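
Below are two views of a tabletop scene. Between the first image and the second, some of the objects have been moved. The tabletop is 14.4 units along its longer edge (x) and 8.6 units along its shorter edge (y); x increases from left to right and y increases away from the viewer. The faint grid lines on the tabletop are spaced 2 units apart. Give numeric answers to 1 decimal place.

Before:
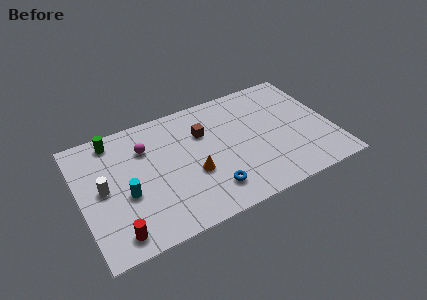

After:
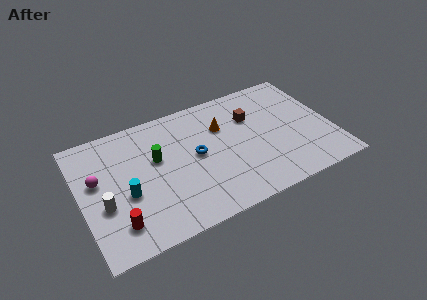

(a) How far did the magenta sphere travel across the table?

3.1

The magenta sphere was near (3.9, 6.2) before and (1.0, 5.1) after, so it travelled √(2.9² + 1.1²) ≈ 3.1 units.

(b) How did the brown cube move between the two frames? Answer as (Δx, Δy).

(2.8, 0.0)

From the two frames, the brown cube sits at roughly (7.2, 5.9) before and (10.0, 5.9) after.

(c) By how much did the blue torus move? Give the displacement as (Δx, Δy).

(-0.5, 2.7)

The blue torus was at about (7.1, 1.8) and moved to about (6.6, 4.5).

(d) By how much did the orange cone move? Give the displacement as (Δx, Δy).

(2.0, 2.6)

The orange cone started near (6.3, 3.3) and ended near (8.3, 5.9).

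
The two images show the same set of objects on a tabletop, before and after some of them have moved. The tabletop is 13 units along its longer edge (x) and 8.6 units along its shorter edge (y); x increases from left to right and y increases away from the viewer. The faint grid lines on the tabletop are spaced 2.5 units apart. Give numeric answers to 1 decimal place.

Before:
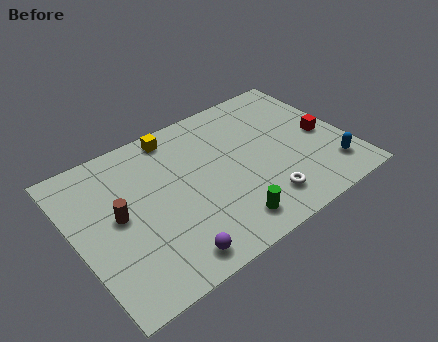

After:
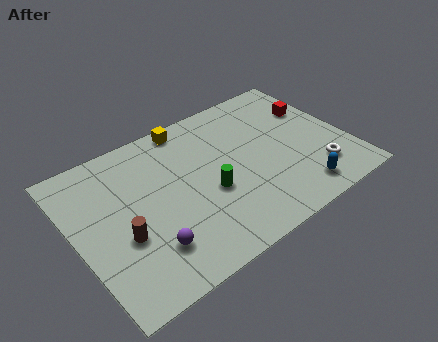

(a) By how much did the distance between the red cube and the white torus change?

-0.3

The distance was about 4.2 in the first image and 3.9 in the second, so they moved 0.3 units closer together.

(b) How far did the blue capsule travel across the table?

1.8

The blue capsule moved from about (11.8, 1.8) to (10.1, 1.3), a distance of √(1.7² + 0.5²) ≈ 1.8.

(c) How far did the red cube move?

1.8

From (11.9, 4.0) to (11.9, 5.8), the red cube covered √(0.0² + 1.8²) ≈ 1.8 units.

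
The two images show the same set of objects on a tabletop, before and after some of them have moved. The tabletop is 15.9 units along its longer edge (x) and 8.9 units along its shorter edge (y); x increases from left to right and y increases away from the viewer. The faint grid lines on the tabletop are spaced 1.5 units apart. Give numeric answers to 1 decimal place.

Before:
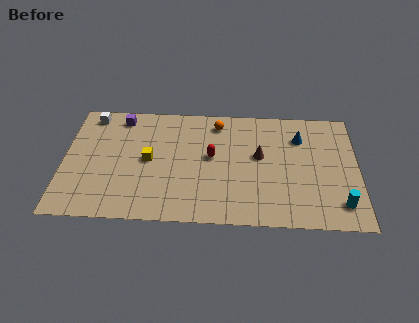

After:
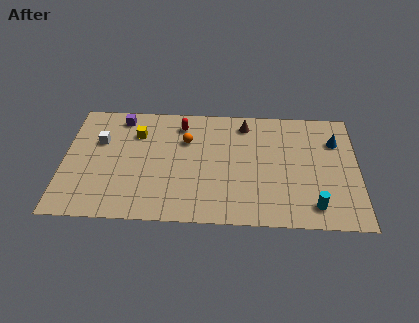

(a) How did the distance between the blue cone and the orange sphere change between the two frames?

+3.5

Before: roughly 4.6 units apart; after: 8.1. That's 3.5 units further apart.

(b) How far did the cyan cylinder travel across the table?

1.4

From (14.9, 1.7) to (13.5, 1.5), the cyan cylinder covered √(1.4² + 0.2²) ≈ 1.4 units.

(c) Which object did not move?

the purple cube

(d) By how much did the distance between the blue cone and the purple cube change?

+1.9

The distance was about 9.9 in the first image and 11.8 in the second, so they moved 1.9 units further apart.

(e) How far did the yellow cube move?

2.1

The yellow cube moved from about (4.6, 4.5) to (3.9, 6.5), a distance of √(0.7² + 2.0²) ≈ 2.1.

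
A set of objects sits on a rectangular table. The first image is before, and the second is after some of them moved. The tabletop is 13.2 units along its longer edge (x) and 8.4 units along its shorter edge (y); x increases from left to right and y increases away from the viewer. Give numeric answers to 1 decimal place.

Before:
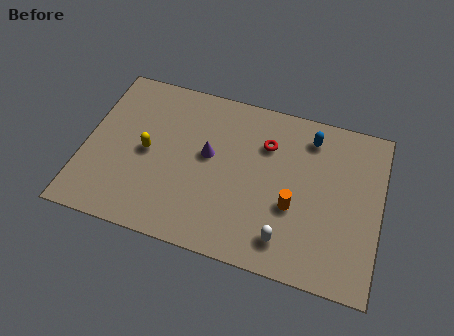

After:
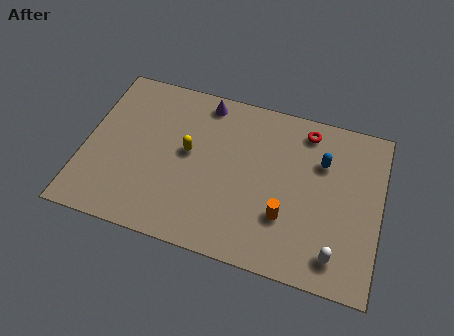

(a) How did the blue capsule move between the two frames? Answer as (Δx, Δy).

(0.6, -1.1)

The blue capsule was at about (9.9, 6.9) and moved to about (10.5, 5.8).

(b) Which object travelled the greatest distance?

the purple cone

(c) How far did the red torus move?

2.1

The red torus moved from about (8.0, 6.0) to (9.7, 7.2), a distance of √(1.7² + 1.2²) ≈ 2.1.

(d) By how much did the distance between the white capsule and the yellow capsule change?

+0.6

Before: roughly 6.9 units apart; after: 7.5. That's 0.6 units further apart.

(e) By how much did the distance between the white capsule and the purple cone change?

+3.8

They were about 4.9 units apart before and 8.7 after — 3.8 units further apart.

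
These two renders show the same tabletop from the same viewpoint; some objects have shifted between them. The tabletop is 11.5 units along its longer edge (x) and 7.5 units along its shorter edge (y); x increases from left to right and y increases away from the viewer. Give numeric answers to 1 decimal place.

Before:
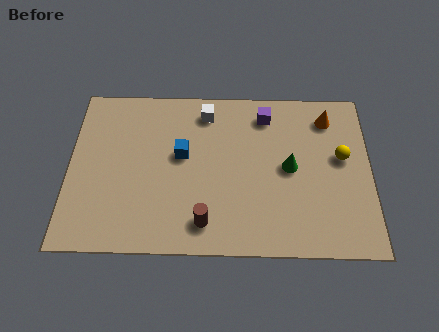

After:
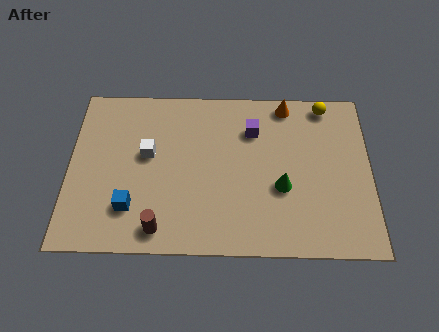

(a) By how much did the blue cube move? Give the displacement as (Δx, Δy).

(-1.9, -2.4)

From the two frames, the blue cube sits at roughly (4.3, 4.3) before and (2.4, 1.9) after.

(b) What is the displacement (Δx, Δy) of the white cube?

(-2.2, -2.0)

The white cube started near (5.2, 6.3) and ended near (3.0, 4.3).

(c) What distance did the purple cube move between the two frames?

0.9

From (7.5, 6.2) to (7.0, 5.5), the purple cube covered √(0.5² + 0.7²) ≈ 0.9 units.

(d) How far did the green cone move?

0.9

The green cone moved from about (8.4, 3.8) to (8.1, 2.9), a distance of √(0.3² + 0.9²) ≈ 0.9.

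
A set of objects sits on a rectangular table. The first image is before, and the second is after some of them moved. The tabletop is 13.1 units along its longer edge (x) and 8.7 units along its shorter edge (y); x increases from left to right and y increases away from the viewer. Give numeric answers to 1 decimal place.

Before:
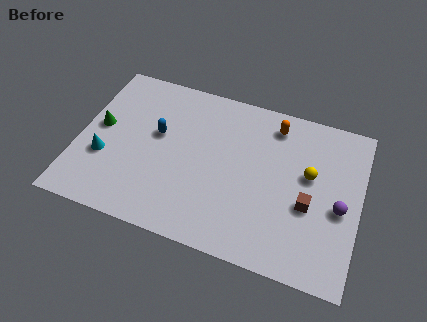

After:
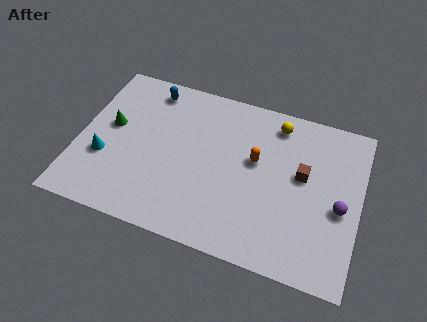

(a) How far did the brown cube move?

1.6

The brown cube was near (10.8, 3.5) before and (10.4, 5.0) after, so it travelled √(0.4² + 1.5²) ≈ 1.6 units.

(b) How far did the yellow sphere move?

2.9

From (10.7, 5.1) to (9.0, 7.4), the yellow sphere covered √(1.7² + 2.3²) ≈ 2.9 units.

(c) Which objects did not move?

the cyan cone and the purple sphere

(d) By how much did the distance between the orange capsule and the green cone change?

-1.6

They were about 8.4 units apart before and 6.8 after — 1.6 units closer together.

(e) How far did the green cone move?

0.5

From (0.9, 4.7) to (1.4, 4.9), the green cone covered √(0.5² + 0.2²) ≈ 0.5 units.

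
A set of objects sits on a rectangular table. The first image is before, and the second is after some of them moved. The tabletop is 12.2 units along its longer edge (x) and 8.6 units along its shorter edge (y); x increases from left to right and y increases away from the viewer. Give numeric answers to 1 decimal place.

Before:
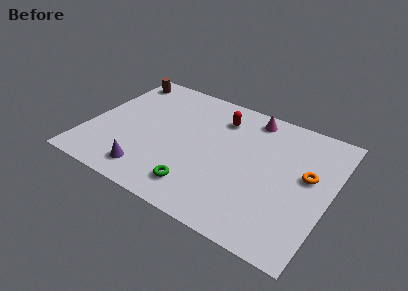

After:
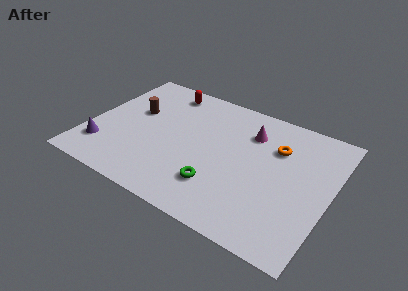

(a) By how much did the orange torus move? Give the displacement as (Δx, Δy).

(-1.7, 1.1)

From the two frames, the orange torus sits at roughly (11.0, 4.9) before and (9.3, 6.0) after.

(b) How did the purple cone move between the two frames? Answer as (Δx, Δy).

(-2.5, 0.6)

The purple cone started near (3.5, 1.4) and ended near (1.0, 2.0).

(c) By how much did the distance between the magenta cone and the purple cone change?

+0.7

The distance was about 7.5 in the first image and 8.2 in the second, so they moved 0.7 units further apart.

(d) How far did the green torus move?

1.1

From (6.0, 1.6) to (6.9, 2.2), the green torus covered √(0.9² + 0.6²) ≈ 1.1 units.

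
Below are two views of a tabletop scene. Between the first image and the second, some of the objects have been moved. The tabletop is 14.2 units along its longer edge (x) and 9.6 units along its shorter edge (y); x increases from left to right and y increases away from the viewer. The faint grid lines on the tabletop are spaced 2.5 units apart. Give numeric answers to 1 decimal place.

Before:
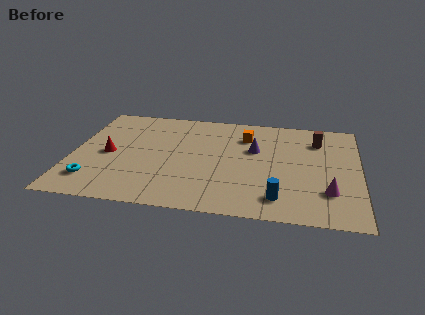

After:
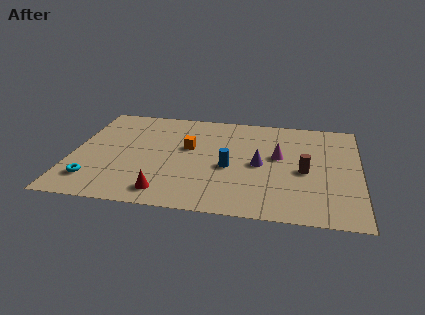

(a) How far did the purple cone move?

1.4

The purple cone moved from about (9.0, 6.0) to (9.3, 4.6), a distance of √(0.3² + 1.4²) ≈ 1.4.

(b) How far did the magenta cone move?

3.8

The magenta cone moved from about (12.7, 2.6) to (10.2, 5.5), a distance of √(2.5² + 2.9²) ≈ 3.8.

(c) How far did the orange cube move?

3.2

The orange cube moved from about (8.5, 7.2) to (5.7, 5.7), a distance of √(2.8² + 1.5²) ≈ 3.2.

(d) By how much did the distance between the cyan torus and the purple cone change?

-0.3

Before: roughly 8.8 units apart; after: 8.5. That's 0.3 units closer together.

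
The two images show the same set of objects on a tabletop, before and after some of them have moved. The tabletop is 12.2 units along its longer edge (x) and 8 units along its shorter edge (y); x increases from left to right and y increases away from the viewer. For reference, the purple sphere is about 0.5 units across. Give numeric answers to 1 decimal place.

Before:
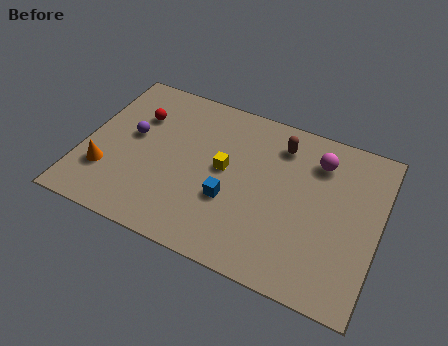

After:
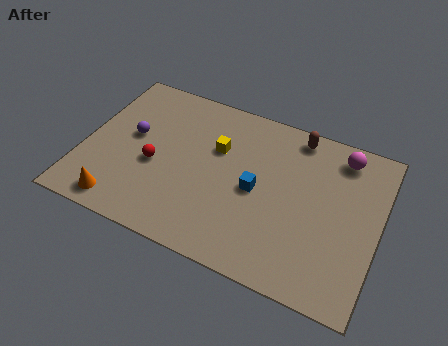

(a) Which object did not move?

the purple sphere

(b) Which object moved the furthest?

the red sphere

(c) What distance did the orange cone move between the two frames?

1.5

The orange cone moved from about (1.1, 2.3) to (1.9, 1.0), a distance of √(0.8² + 1.3²) ≈ 1.5.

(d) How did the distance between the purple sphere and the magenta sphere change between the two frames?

+1.0

They were about 7.8 units apart before and 8.8 after — 1.0 units further apart.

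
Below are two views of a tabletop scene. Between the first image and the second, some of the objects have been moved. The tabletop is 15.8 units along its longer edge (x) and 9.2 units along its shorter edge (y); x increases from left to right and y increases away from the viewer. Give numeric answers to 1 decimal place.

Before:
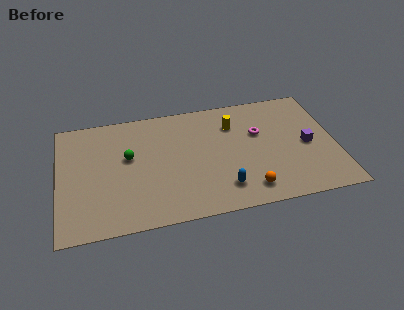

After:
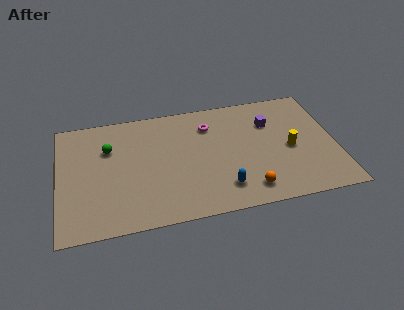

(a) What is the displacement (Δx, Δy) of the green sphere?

(-1.1, 0.9)

The green sphere was at about (4.0, 5.4) and moved to about (2.9, 6.3).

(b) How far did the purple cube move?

3.0

The purple cube moved from about (14.2, 4.3) to (12.2, 6.5), a distance of √(2.0² + 2.2²) ≈ 3.0.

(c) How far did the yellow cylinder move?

4.0

The yellow cylinder was near (10.1, 6.8) before and (13.2, 4.2) after, so it travelled √(3.1² + 2.6²) ≈ 4.0 units.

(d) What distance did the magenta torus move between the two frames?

3.0

From (11.5, 5.8) to (8.7, 7.0), the magenta torus covered √(2.8² + 1.2²) ≈ 3.0 units.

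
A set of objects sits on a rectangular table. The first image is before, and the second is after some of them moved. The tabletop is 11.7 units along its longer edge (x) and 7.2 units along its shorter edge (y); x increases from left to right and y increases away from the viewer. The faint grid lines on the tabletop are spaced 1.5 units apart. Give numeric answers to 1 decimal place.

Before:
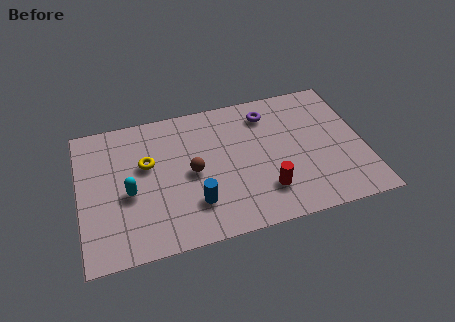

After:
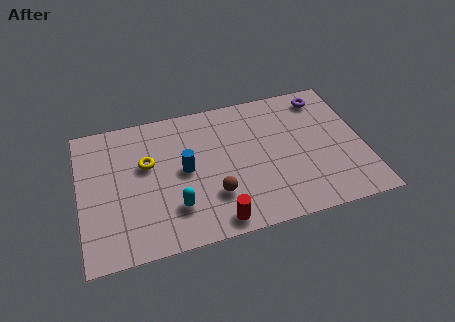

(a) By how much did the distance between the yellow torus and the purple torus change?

+2.4

The distance was about 5.3 in the first image and 7.7 in the second, so they moved 2.4 units further apart.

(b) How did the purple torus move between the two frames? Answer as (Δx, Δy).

(2.4, 0.3)

The purple torus started near (7.9, 5.8) and ended near (10.3, 6.1).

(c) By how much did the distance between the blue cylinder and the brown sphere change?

+0.3

They were about 1.6 units apart before and 1.9 after — 0.3 units further apart.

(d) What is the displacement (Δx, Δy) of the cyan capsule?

(1.8, -1.2)

The cyan capsule started near (2.0, 3.1) and ended near (3.8, 1.9).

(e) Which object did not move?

the yellow torus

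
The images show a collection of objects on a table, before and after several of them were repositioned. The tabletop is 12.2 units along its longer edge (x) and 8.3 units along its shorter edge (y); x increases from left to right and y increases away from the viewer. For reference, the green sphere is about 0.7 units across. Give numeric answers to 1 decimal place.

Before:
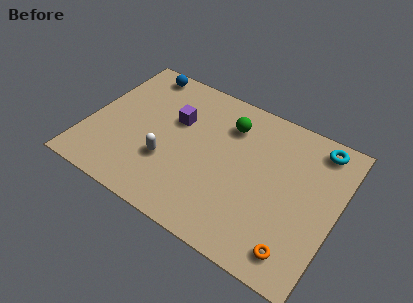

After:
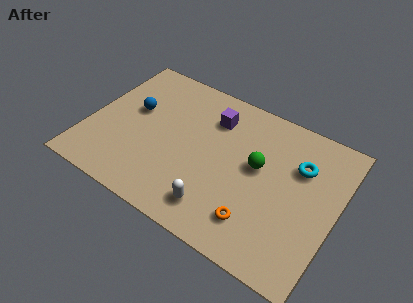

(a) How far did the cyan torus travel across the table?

1.7

From (10.9, 7.2) to (10.2, 5.7), the cyan torus covered √(0.7² + 1.5²) ≈ 1.7 units.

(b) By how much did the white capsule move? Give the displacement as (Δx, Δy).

(2.7, -1.3)

The white capsule was at about (4.1, 2.8) and moved to about (6.8, 1.5).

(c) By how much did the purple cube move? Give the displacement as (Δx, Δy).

(1.7, 1.0)

The purple cube started near (4.1, 5.3) and ended near (5.8, 6.3).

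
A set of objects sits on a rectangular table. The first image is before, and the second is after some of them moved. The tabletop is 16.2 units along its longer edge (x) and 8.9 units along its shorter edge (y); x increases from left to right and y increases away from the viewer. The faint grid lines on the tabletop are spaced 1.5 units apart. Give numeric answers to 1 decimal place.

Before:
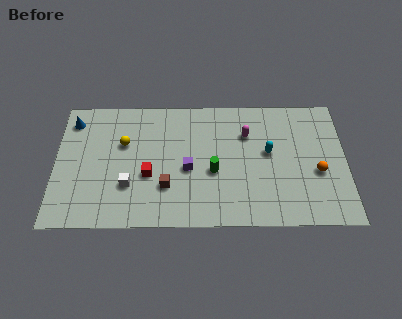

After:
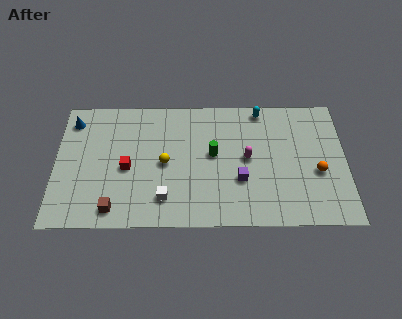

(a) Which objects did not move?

the orange sphere and the blue cone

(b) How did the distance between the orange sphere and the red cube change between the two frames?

+1.2

They were about 9.4 units apart before and 10.6 after — 1.2 units further apart.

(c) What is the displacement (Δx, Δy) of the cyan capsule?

(-0.4, 3.0)

From the two frames, the cyan capsule sits at roughly (11.9, 5.0) before and (11.5, 8.0) after.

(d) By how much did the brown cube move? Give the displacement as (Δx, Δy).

(-2.9, -1.5)

From the two frames, the brown cube sits at roughly (6.2, 2.7) before and (3.3, 1.2) after.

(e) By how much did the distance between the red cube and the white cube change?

+1.7

They were about 1.3 units apart before and 3.0 after — 1.7 units further apart.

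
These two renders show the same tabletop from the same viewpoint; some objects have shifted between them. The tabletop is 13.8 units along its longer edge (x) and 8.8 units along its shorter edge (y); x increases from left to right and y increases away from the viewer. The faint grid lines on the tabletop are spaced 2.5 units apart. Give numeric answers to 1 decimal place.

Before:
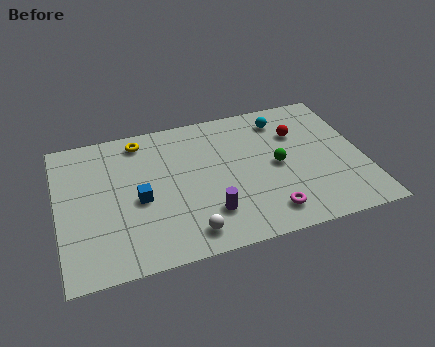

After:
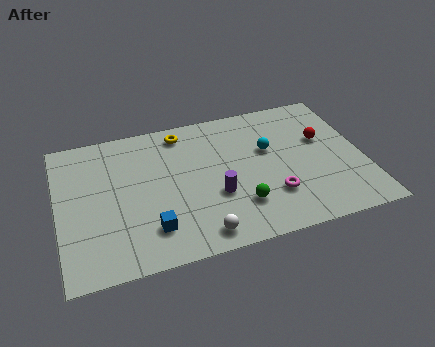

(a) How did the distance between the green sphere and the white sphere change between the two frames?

-3.0

The distance was about 5.2 in the first image and 2.2 in the second, so they moved 3.0 units closer together.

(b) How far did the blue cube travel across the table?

1.9

From (3.6, 3.9) to (4.0, 2.0), the blue cube covered √(0.4² + 1.9²) ≈ 1.9 units.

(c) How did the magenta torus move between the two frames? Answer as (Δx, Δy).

(0.3, 1.0)

The magenta torus was at about (9.2, 1.5) and moved to about (9.5, 2.5).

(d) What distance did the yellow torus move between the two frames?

1.9

The yellow torus was near (3.9, 7.6) before and (5.8, 7.6) after, so it travelled √(1.9² + 0.0²) ≈ 1.9 units.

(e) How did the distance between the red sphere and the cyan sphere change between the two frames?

+1.2

Before: roughly 1.3 units apart; after: 2.5. That's 1.2 units further apart.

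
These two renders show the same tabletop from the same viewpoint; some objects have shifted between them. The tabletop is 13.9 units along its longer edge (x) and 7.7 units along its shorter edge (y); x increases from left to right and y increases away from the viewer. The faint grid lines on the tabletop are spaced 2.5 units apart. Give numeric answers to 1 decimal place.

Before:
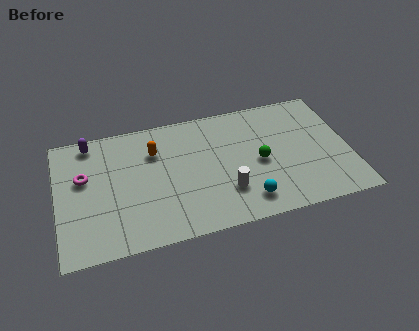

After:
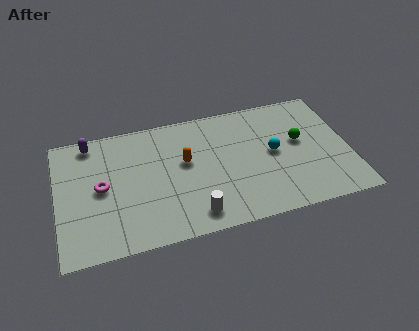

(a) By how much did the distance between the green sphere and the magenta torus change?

+1.1

The distance was about 8.4 in the first image and 9.5 in the second, so they moved 1.1 units further apart.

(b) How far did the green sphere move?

2.2

The green sphere was near (9.6, 3.6) before and (11.6, 4.4) after, so it travelled √(2.0² + 0.8²) ≈ 2.2 units.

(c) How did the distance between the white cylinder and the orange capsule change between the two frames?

-1.3

They were about 4.6 units apart before and 3.3 after — 1.3 units closer together.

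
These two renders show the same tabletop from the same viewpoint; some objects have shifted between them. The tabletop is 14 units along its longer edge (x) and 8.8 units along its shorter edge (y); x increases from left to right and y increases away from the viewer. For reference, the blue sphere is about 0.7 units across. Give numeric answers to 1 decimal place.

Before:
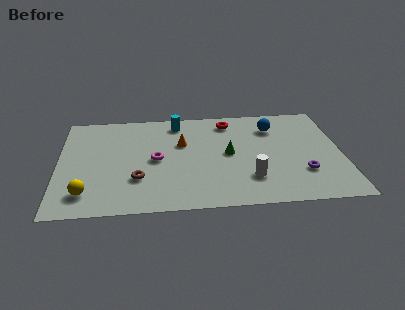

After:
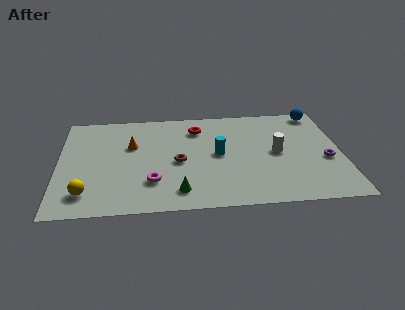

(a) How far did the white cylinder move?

2.5

The white cylinder moved from about (9.4, 2.3) to (10.8, 4.4), a distance of √(1.4² + 2.1²) ≈ 2.5.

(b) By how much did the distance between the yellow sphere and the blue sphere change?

+2.6

The distance was about 10.6 in the first image and 13.2 in the second, so they moved 2.6 units further apart.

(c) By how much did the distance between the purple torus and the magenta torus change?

+1.3

The distance was about 7.4 in the first image and 8.7 in the second, so they moved 1.3 units further apart.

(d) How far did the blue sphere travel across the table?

2.6

The blue sphere moved from about (10.7, 6.7) to (13.0, 7.9), a distance of √(2.3² + 1.2²) ≈ 2.6.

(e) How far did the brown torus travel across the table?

2.4

From (3.9, 2.7) to (5.9, 4.0), the brown torus covered √(2.0² + 1.3²) ≈ 2.4 units.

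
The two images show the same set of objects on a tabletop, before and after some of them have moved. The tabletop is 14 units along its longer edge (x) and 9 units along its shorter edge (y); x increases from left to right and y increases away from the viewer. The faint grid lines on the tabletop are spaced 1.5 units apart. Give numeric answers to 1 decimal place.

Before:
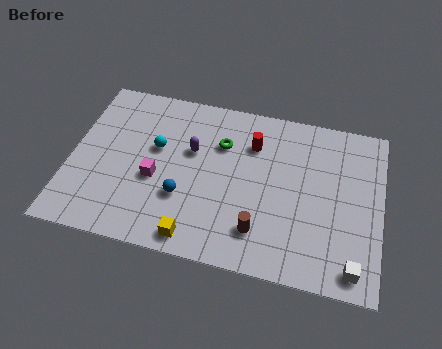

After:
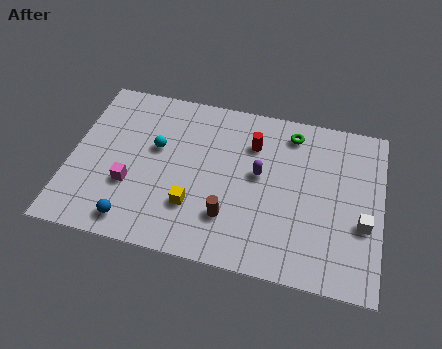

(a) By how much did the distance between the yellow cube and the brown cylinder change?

-1.4

They were about 3.0 units apart before and 1.6 after — 1.4 units closer together.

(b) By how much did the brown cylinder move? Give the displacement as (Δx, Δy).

(-1.4, 0.4)

The brown cylinder started near (8.7, 2.0) and ended near (7.3, 2.4).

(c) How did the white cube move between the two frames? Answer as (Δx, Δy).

(0.3, 2.3)

The white cube was at about (12.9, 1.1) and moved to about (13.2, 3.4).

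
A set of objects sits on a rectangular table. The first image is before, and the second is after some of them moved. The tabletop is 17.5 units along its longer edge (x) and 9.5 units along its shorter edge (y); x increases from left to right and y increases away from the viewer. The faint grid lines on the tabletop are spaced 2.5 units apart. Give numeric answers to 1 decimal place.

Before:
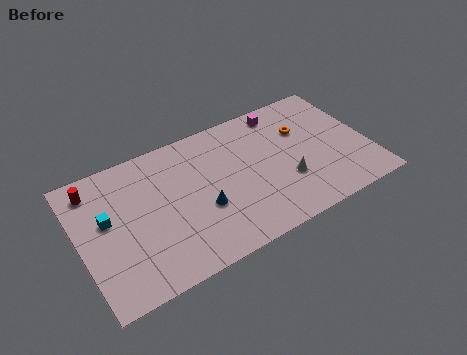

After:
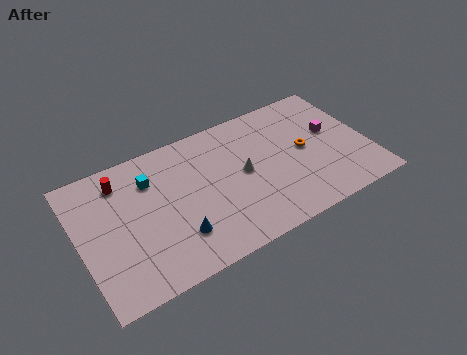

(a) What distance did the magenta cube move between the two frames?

3.9

The magenta cube moved from about (12.8, 8.3) to (15.5, 5.5), a distance of √(2.7² + 2.8²) ≈ 3.9.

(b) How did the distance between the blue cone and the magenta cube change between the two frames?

+3.1

Before: roughly 7.3 units apart; after: 10.4. That's 3.1 units further apart.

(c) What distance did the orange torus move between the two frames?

1.5

From (13.8, 6.4) to (13.7, 4.9), the orange torus covered √(0.1² + 1.5²) ≈ 1.5 units.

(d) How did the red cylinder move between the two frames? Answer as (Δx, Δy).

(1.6, -0.2)

The red cylinder started near (1.2, 7.9) and ended near (2.8, 7.7).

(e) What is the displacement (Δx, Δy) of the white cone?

(-2.4, 1.7)

The white cone was at about (12.3, 3.2) and moved to about (9.9, 4.9).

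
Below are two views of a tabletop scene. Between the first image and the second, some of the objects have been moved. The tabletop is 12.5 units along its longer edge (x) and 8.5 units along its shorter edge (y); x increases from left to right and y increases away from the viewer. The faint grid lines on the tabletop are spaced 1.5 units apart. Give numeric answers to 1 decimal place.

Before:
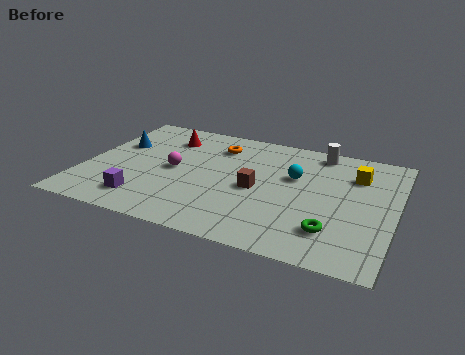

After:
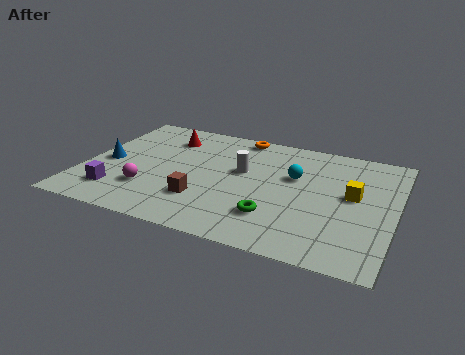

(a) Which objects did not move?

the cyan sphere and the red cone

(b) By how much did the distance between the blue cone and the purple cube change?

-1.9

They were about 4.1 units apart before and 2.2 after — 1.9 units closer together.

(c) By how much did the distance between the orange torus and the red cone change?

+1.0

They were about 2.1 units apart before and 3.1 after — 1.0 units further apart.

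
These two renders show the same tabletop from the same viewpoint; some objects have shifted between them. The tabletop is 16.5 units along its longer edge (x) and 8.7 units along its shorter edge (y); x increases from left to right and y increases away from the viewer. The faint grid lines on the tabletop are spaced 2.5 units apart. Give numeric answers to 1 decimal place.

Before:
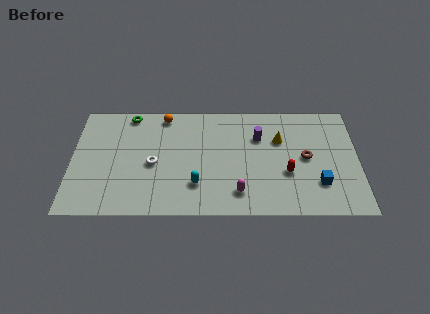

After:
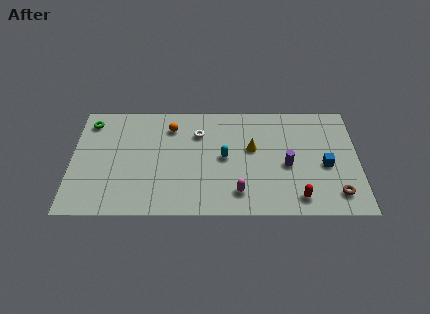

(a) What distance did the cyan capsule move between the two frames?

2.6

The cyan capsule was near (7.2, 2.3) before and (8.8, 4.4) after, so it travelled √(1.6² + 2.1²) ≈ 2.6 units.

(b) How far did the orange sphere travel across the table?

1.0

From (5.3, 7.7) to (5.7, 6.8), the orange sphere covered √(0.4² + 0.9²) ≈ 1.0 units.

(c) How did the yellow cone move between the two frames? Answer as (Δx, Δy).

(-1.6, -0.7)

From the two frames, the yellow cone sits at roughly (12.0, 5.8) before and (10.4, 5.1) after.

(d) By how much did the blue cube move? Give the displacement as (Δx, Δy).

(0.4, 1.4)

The blue cube started near (14.2, 2.4) and ended near (14.6, 3.8).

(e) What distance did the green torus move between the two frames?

2.4

The green torus moved from about (3.3, 7.8) to (1.0, 7.2), a distance of √(2.3² + 0.6²) ≈ 2.4.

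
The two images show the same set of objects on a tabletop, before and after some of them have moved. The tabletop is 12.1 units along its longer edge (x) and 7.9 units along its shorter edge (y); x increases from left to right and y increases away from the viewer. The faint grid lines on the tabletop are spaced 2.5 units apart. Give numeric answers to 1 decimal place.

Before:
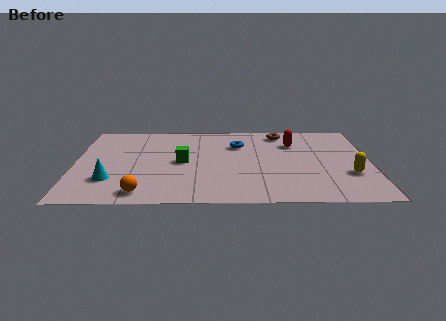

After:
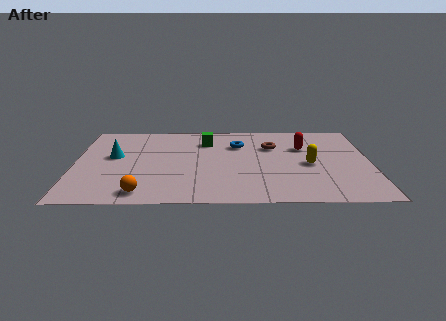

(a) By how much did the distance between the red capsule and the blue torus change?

+0.4

The distance was about 2.3 in the first image and 2.7 in the second, so they moved 0.4 units further apart.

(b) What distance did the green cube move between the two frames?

2.3

From (4.4, 3.9) to (5.4, 6.0), the green cube covered √(1.0² + 2.1²) ≈ 2.3 units.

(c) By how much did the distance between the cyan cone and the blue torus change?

-1.0

Before: roughly 6.2 units apart; after: 5.2. That's 1.0 units closer together.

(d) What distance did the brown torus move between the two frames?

1.5

The brown torus moved from about (8.5, 6.8) to (8.1, 5.4), a distance of √(0.4² + 1.4²) ≈ 1.5.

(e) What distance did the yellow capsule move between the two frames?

1.9

From (11.2, 2.6) to (9.6, 3.6), the yellow capsule covered √(1.6² + 1.0²) ≈ 1.9 units.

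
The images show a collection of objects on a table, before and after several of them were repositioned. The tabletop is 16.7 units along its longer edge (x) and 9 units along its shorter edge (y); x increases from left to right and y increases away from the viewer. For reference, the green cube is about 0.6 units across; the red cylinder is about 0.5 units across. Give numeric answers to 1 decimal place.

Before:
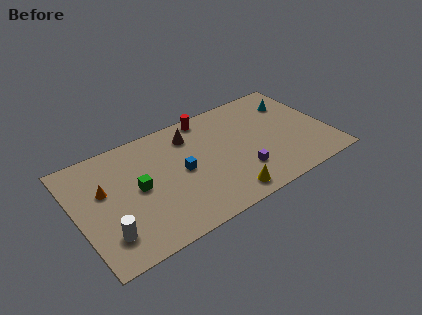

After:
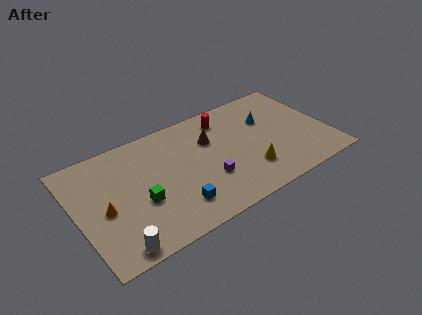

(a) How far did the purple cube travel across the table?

2.3

The purple cube moved from about (10.6, 2.5) to (8.4, 3.0), a distance of √(2.2² + 0.5²) ≈ 2.3.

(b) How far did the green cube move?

1.1

The green cube was near (4.0, 4.6) before and (4.0, 3.5) after, so it travelled √(0.0² + 1.1²) ≈ 1.1 units.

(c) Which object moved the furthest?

the blue cube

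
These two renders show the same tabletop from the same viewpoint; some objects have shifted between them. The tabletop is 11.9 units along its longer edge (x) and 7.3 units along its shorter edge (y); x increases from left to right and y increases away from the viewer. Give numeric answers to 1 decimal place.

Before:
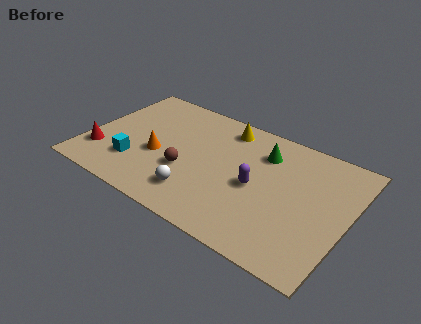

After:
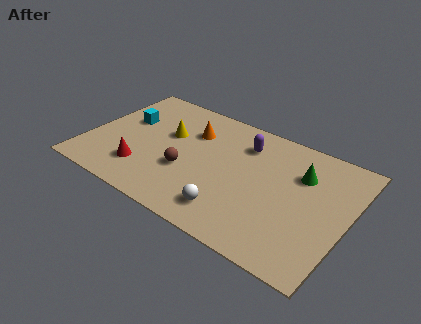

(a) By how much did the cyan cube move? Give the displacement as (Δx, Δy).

(-0.9, 2.5)

The cyan cube started near (2.4, 2.0) and ended near (1.5, 4.5).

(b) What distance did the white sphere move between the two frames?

1.6

The white sphere moved from about (5.4, 1.6) to (7.0, 1.4), a distance of √(1.6² + 0.2²) ≈ 1.6.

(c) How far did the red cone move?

2.0

The red cone was near (0.8, 1.9) before and (2.8, 1.8) after, so it travelled √(2.0² + 0.1²) ≈ 2.0 units.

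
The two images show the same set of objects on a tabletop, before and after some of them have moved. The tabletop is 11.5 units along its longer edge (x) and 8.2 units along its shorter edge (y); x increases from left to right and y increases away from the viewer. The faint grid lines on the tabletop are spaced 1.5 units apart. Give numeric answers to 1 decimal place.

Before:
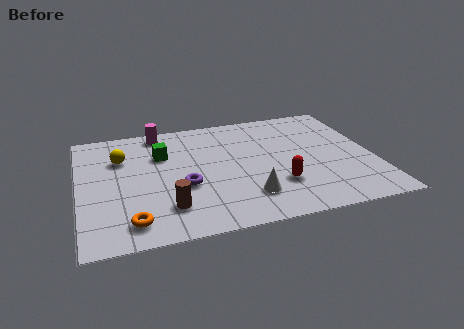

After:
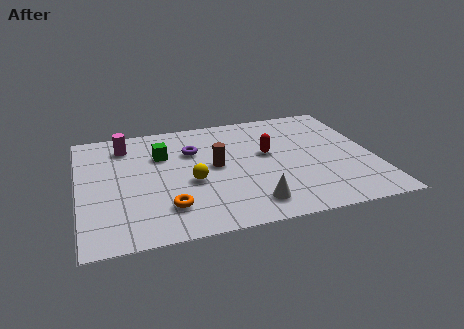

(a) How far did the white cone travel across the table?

0.5

The white cone moved from about (6.4, 1.9) to (6.5, 1.4), a distance of √(0.1² + 0.5²) ≈ 0.5.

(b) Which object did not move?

the green cube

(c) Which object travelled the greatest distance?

the yellow sphere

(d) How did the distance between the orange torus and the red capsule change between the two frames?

-0.8

Before: roughly 5.8 units apart; after: 5.0. That's 0.8 units closer together.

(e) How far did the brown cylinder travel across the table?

3.1

The brown cylinder moved from about (3.3, 1.9) to (5.3, 4.3), a distance of √(2.0² + 2.4²) ≈ 3.1.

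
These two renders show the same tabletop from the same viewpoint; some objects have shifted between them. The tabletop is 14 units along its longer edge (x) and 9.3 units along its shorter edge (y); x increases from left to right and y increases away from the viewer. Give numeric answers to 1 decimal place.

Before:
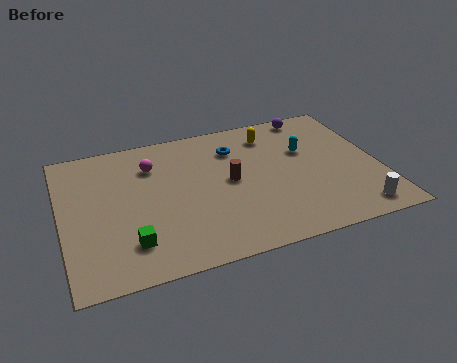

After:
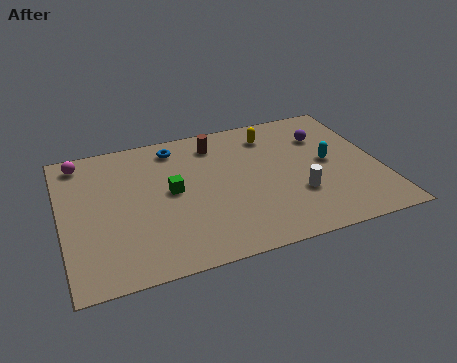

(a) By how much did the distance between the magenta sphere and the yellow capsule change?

+3.1

Before: roughly 5.4 units apart; after: 8.5. That's 3.1 units further apart.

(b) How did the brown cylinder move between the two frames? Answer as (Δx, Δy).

(-0.4, 2.8)

The brown cylinder was at about (7.4, 4.8) and moved to about (7.0, 7.6).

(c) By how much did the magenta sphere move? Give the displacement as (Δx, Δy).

(-3.1, 1.2)

The magenta sphere started near (4.1, 6.9) and ended near (1.0, 8.1).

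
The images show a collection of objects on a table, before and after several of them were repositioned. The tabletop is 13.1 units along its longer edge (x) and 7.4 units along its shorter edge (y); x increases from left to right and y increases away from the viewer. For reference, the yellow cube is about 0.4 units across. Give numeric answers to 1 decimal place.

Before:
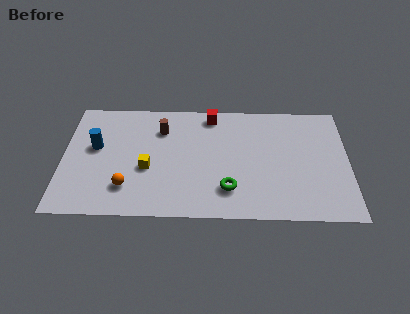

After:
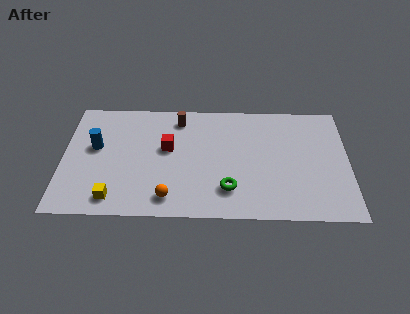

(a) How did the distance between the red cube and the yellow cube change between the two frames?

-0.5

The distance was about 4.5 in the first image and 4.0 in the second, so they moved 0.5 units closer together.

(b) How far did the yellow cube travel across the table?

2.4

The yellow cube was near (3.9, 3.0) before and (2.4, 1.1) after, so it travelled √(1.5² + 1.9²) ≈ 2.4 units.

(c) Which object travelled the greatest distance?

the red cube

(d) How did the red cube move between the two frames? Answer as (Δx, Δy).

(-2.0, -2.2)

The red cube was at about (6.8, 6.5) and moved to about (4.8, 4.3).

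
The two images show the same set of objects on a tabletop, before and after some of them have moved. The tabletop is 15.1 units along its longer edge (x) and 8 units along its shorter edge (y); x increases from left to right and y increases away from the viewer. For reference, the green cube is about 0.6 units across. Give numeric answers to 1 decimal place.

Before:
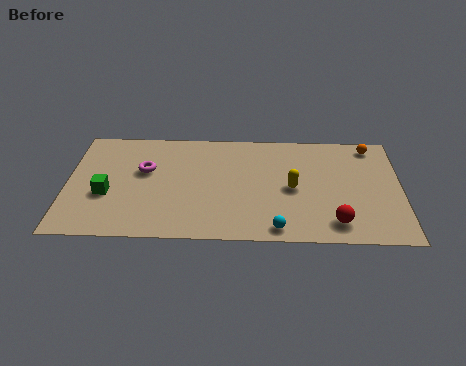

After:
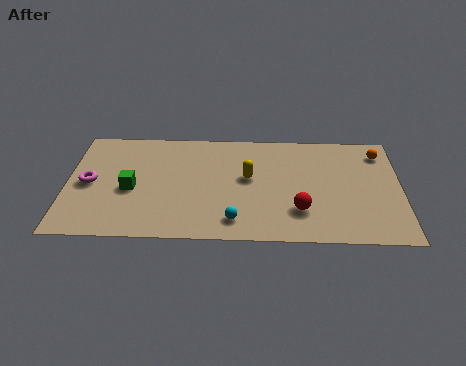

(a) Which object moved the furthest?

the magenta torus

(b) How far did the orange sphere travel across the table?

0.6

The orange sphere moved from about (13.8, 7.0) to (14.2, 6.5), a distance of √(0.4² + 0.5²) ≈ 0.6.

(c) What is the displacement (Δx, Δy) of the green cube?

(1.1, 0.4)

From the two frames, the green cube sits at roughly (1.8, 3.1) before and (2.9, 3.5) after.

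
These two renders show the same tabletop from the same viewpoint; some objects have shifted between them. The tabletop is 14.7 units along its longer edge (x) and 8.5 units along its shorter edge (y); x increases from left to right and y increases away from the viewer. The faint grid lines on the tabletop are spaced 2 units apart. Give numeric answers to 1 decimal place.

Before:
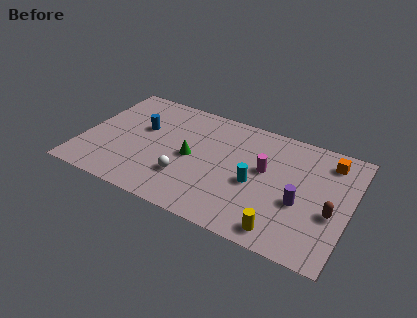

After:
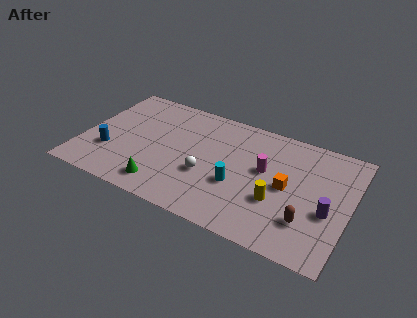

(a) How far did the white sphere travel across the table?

1.3

From (5.9, 2.5) to (7.0, 3.2), the white sphere covered √(1.1² + 0.7²) ≈ 1.3 units.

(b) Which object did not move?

the magenta cylinder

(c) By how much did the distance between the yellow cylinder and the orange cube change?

-4.9

Before: roughly 6.2 units apart; after: 1.3. That's 4.9 units closer together.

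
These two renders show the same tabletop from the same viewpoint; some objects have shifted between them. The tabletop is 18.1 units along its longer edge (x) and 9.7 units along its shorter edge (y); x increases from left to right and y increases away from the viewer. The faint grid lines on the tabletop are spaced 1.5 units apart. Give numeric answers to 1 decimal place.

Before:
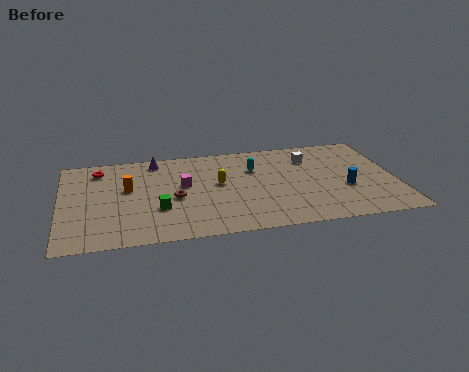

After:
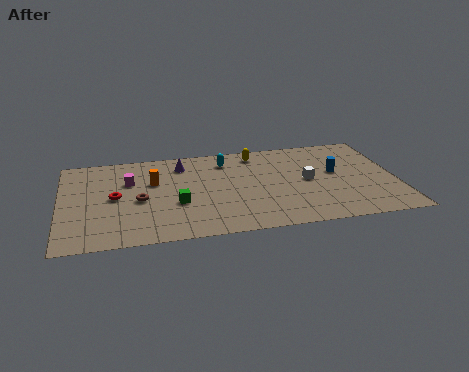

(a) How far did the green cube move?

1.1

From (5.2, 3.3) to (6.2, 3.7), the green cube covered √(1.0² + 0.4²) ≈ 1.1 units.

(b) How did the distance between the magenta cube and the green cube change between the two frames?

+1.1

The distance was about 2.7 in the first image and 3.8 in the second, so they moved 1.1 units further apart.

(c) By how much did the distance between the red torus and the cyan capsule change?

-1.7

They were about 8.5 units apart before and 6.8 after — 1.7 units closer together.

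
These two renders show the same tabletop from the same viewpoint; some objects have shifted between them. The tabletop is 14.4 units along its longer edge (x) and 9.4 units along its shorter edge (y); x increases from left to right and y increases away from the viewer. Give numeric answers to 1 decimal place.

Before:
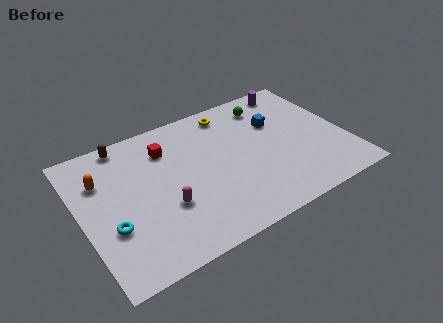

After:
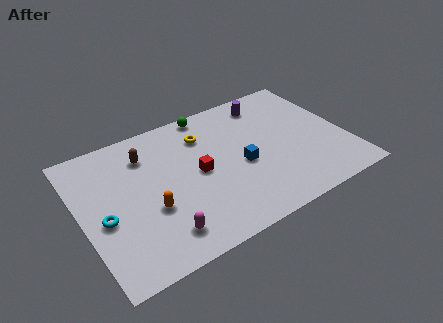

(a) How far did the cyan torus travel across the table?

0.8

From (1.4, 3.3) to (1.1, 4.0), the cyan torus covered √(0.3² + 0.7²) ≈ 0.8 units.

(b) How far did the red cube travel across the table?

2.8

The red cube was near (4.9, 7.1) before and (6.3, 4.7) after, so it travelled √(1.4² + 2.4²) ≈ 2.8 units.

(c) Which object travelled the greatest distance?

the orange capsule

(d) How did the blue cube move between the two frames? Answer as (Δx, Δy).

(-2.3, -2.1)

The blue cube was at about (10.9, 6.2) and moved to about (8.6, 4.1).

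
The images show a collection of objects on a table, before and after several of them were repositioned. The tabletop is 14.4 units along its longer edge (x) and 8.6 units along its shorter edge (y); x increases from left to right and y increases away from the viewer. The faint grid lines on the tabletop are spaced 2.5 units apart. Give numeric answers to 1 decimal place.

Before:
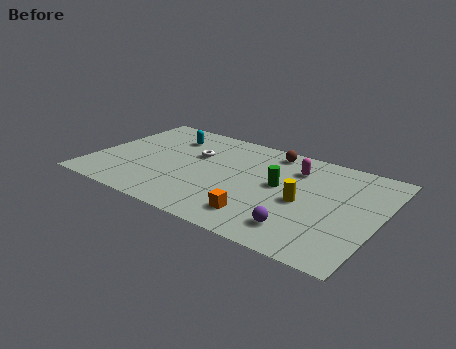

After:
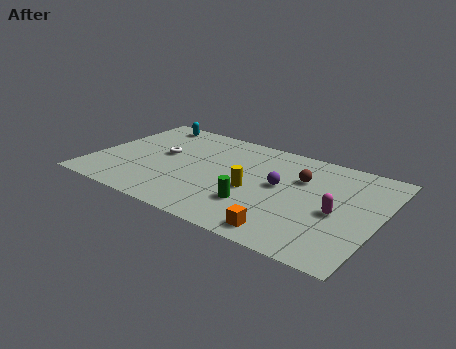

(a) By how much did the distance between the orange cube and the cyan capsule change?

+3.1

They were about 7.4 units apart before and 10.5 after — 3.1 units further apart.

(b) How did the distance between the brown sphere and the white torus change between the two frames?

+3.0

They were about 4.1 units apart before and 7.1 after — 3.0 units further apart.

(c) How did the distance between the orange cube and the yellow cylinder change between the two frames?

+0.5

The distance was about 2.8 in the first image and 3.3 in the second, so they moved 0.5 units further apart.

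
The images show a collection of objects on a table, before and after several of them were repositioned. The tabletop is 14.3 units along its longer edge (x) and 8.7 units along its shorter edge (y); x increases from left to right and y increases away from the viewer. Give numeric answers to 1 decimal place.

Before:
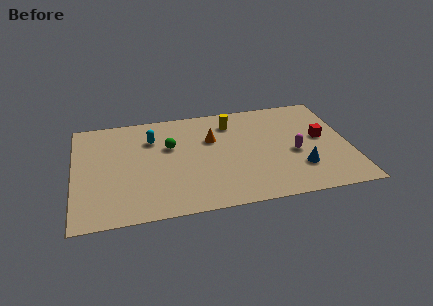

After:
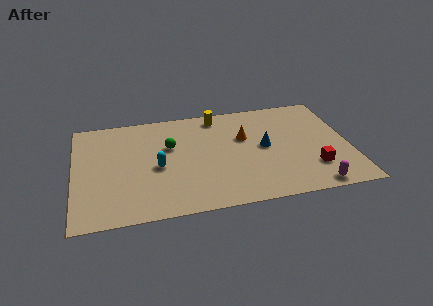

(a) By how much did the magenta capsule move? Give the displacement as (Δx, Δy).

(0.8, -2.9)

The magenta capsule started near (11.4, 3.7) and ended near (12.2, 0.8).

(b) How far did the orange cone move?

1.7

The orange cone moved from about (7.2, 5.7) to (8.9, 5.5), a distance of √(1.7² + 0.2²) ≈ 1.7.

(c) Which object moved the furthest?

the magenta capsule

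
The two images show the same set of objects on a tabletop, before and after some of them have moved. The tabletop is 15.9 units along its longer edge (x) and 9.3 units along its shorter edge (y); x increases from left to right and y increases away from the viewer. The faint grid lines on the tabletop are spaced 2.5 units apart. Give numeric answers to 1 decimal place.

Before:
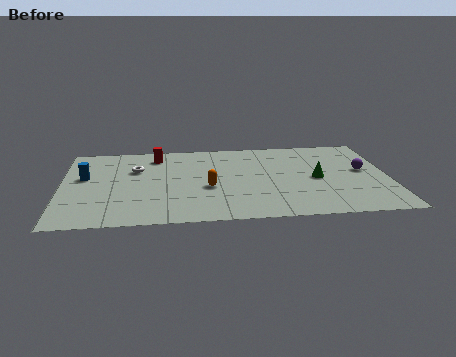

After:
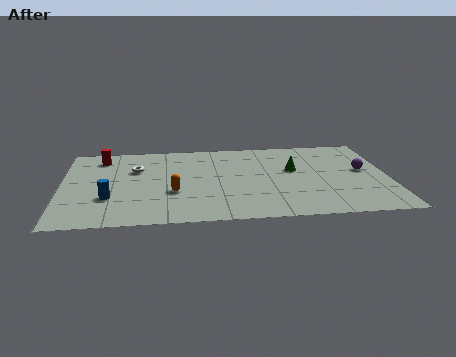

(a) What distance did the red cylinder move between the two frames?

2.7

The red cylinder moved from about (4.6, 7.7) to (1.9, 7.7), a distance of √(2.7² + 0.0²) ≈ 2.7.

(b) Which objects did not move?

the white torus and the purple sphere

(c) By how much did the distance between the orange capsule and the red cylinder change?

+0.9

Before: roughly 4.6 units apart; after: 5.5. That's 0.9 units further apart.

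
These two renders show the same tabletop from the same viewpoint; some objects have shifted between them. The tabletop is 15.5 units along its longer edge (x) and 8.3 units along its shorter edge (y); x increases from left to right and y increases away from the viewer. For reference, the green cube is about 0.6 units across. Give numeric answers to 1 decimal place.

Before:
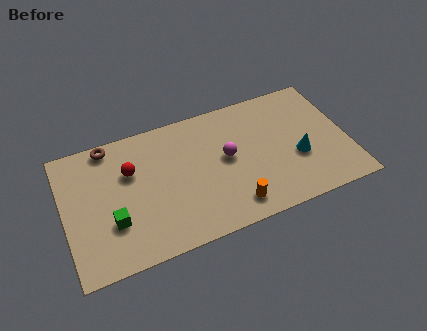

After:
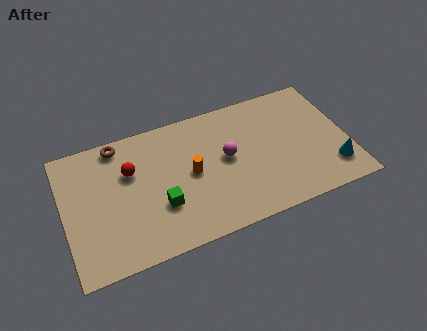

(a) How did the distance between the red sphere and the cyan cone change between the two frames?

+2.1

They were about 9.3 units apart before and 11.4 after — 2.1 units further apart.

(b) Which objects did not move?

the magenta sphere and the red sphere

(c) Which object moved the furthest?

the orange cylinder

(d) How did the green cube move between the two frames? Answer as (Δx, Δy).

(2.6, 0.1)

From the two frames, the green cube sits at roughly (2.5, 2.7) before and (5.1, 2.8) after.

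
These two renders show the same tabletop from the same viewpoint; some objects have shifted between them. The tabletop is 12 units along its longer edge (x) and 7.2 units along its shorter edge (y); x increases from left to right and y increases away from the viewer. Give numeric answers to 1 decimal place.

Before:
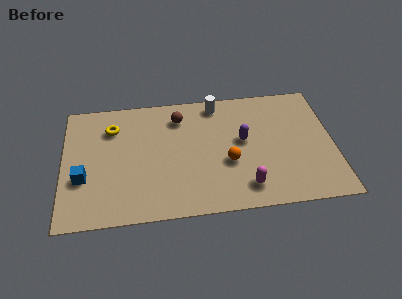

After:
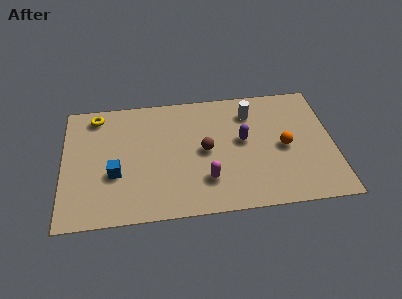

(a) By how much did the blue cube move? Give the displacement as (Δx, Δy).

(1.4, 0.1)

The blue cube was at about (0.9, 2.6) and moved to about (2.3, 2.7).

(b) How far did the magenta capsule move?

1.8

The magenta capsule was near (8.0, 1.3) before and (6.3, 1.9) after, so it travelled √(1.7² + 0.6²) ≈ 1.8 units.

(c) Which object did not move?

the purple capsule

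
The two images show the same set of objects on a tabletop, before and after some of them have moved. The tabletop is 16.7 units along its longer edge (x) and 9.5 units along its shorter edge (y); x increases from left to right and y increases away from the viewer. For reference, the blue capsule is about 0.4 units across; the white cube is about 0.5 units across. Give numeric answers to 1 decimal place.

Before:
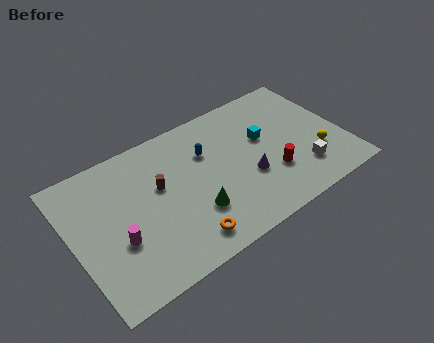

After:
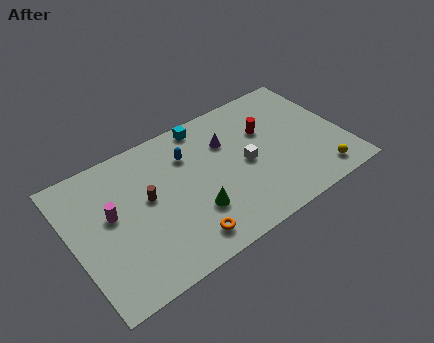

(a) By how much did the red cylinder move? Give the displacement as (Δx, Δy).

(0.2, 3.2)

The red cylinder was at about (12.0, 3.0) and moved to about (12.2, 6.2).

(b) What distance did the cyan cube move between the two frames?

4.3

From (12.0, 5.7) to (8.7, 8.5), the cyan cube covered √(3.3² + 2.8²) ≈ 4.3 units.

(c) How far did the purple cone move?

3.2

From (10.6, 3.5) to (9.8, 6.6), the purple cone covered √(0.8² + 3.1²) ≈ 3.2 units.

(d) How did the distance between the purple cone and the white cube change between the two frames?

-1.2

The distance was about 3.4 in the first image and 2.2 in the second, so they moved 1.2 units closer together.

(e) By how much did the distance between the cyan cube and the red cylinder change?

+1.5

They were about 2.7 units apart before and 4.2 after — 1.5 units further apart.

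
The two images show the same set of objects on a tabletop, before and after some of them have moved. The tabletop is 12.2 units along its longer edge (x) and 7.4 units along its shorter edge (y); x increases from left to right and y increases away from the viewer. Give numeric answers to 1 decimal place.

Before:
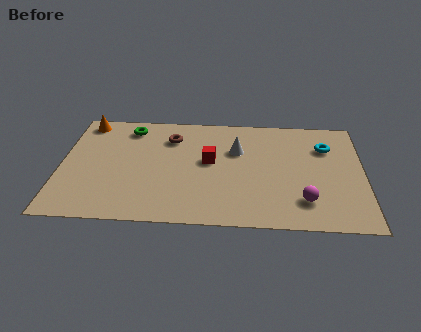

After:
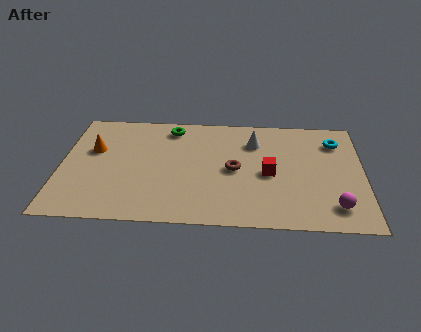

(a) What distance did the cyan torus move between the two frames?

0.6

The cyan torus was near (10.7, 5.3) before and (11.1, 5.7) after, so it travelled √(0.4² + 0.4²) ≈ 0.6 units.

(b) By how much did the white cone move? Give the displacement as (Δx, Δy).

(0.7, 0.6)

From the two frames, the white cone sits at roughly (7.1, 4.9) before and (7.8, 5.5) after.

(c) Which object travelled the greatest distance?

the brown torus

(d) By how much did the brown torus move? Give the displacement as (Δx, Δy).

(2.6, -2.0)

From the two frames, the brown torus sits at roughly (4.4, 5.6) before and (7.0, 3.6) after.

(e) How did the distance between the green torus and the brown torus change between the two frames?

+1.9

The distance was about 1.8 in the first image and 3.7 in the second, so they moved 1.9 units further apart.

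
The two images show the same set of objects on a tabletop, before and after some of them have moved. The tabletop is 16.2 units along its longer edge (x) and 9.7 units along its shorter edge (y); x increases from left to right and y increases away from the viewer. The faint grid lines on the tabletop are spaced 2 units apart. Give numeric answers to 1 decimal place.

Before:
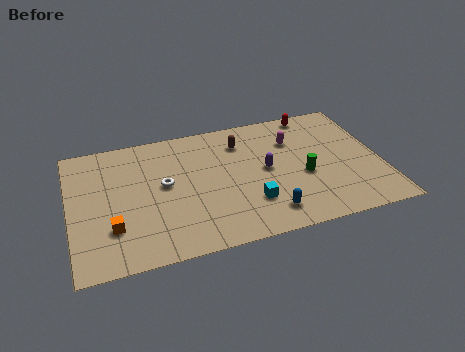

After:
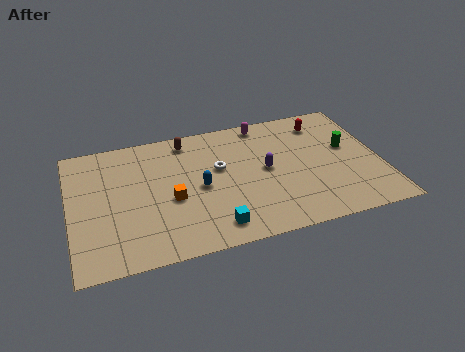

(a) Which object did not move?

the purple capsule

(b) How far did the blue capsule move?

4.4

The blue capsule was near (10.0, 1.7) before and (6.7, 4.6) after, so it travelled √(3.3² + 2.9²) ≈ 4.4 units.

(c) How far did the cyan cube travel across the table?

2.3

The cyan cube moved from about (9.2, 2.7) to (7.2, 1.5), a distance of √(2.0² + 1.2²) ≈ 2.3.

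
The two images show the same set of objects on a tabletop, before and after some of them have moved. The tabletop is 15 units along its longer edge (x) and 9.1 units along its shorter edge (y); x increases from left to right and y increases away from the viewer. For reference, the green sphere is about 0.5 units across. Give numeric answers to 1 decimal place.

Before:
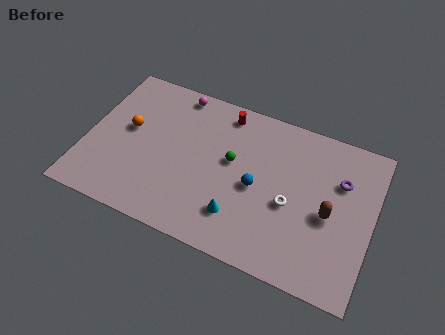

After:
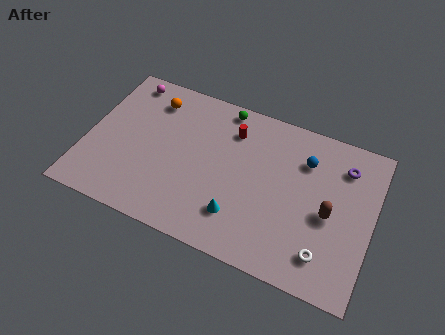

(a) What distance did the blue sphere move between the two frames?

3.4

The blue sphere was near (9.0, 4.2) before and (11.3, 6.7) after, so it travelled √(2.3² + 2.5²) ≈ 3.4 units.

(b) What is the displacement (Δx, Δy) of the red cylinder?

(0.5, -0.9)

The red cylinder was at about (6.9, 7.9) and moved to about (7.4, 7.0).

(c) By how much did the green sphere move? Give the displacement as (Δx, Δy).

(-0.8, 3.0)

The green sphere was at about (7.6, 5.2) and moved to about (6.8, 8.2).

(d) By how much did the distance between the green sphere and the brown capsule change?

+2.0

The distance was about 5.3 in the first image and 7.3 in the second, so they moved 2.0 units further apart.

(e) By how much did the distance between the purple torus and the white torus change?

+2.0

The distance was about 3.3 in the first image and 5.3 in the second, so they moved 2.0 units further apart.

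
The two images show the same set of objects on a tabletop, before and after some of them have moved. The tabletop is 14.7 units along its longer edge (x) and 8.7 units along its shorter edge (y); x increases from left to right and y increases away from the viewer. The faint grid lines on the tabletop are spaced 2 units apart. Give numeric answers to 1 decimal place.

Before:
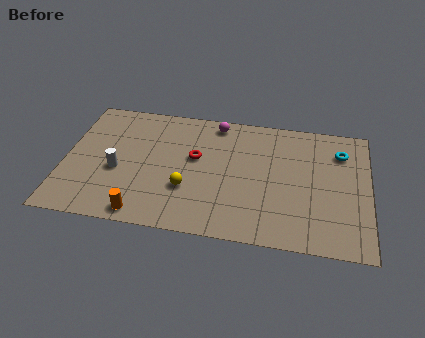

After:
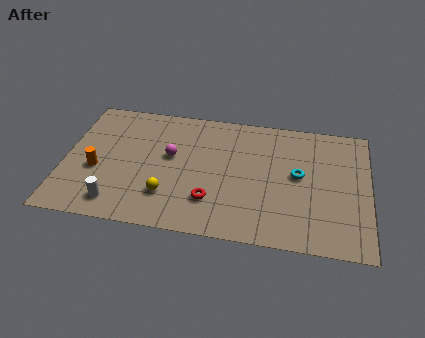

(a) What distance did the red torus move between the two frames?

2.9

The red torus moved from about (6.3, 5.1) to (7.2, 2.3), a distance of √(0.9² + 2.8²) ≈ 2.9.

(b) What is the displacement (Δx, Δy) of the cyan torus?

(-2.0, -1.9)

From the two frames, the cyan torus sits at roughly (13.3, 6.6) before and (11.3, 4.7) after.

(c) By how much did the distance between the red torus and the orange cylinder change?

+0.9

Before: roughly 4.8 units apart; after: 5.7. That's 0.9 units further apart.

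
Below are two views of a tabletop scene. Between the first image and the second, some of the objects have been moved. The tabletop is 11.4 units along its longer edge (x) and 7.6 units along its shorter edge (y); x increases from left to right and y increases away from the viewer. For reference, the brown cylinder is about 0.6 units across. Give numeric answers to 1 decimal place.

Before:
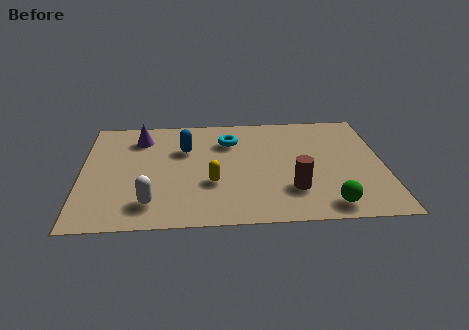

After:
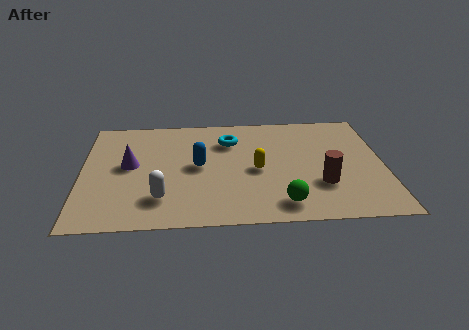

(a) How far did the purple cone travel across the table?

1.9

The purple cone moved from about (2.2, 6.0) to (1.8, 4.1), a distance of √(0.4² + 1.9²) ≈ 1.9.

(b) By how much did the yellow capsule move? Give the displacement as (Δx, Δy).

(1.7, 0.8)

From the two frames, the yellow capsule sits at roughly (4.9, 2.7) before and (6.6, 3.5) after.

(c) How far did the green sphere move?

1.7

The green sphere moved from about (9.2, 1.0) to (7.5, 1.2), a distance of √(1.7² + 0.2²) ≈ 1.7.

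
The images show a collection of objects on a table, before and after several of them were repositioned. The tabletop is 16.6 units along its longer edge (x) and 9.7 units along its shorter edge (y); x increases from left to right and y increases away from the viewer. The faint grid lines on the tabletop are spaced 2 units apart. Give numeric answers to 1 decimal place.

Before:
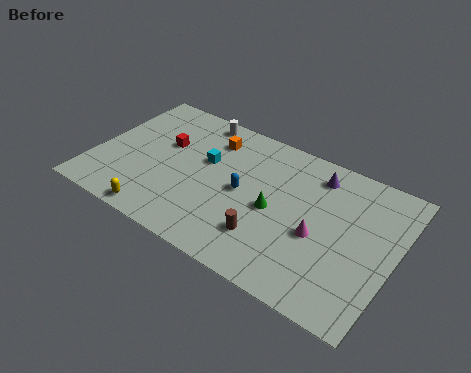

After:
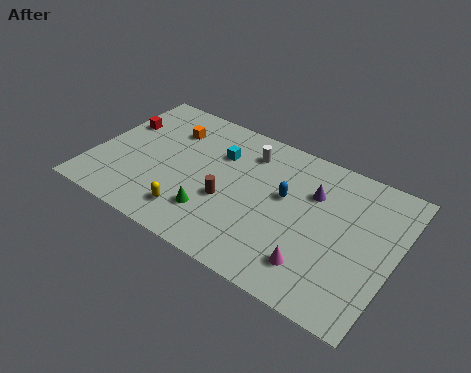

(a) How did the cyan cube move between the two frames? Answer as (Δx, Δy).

(0.6, 0.9)

The cyan cube was at about (6.0, 5.9) and moved to about (6.6, 6.8).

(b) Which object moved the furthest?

the green cone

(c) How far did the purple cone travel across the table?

1.3

The purple cone moved from about (11.9, 8.0) to (11.9, 6.7), a distance of √(0.0² + 1.3²) ≈ 1.3.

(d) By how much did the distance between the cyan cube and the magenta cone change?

+0.9

The distance was about 6.8 in the first image and 7.7 in the second, so they moved 0.9 units further apart.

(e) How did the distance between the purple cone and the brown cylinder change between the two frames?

-0.6

They were about 5.8 units apart before and 5.2 after — 0.6 units closer together.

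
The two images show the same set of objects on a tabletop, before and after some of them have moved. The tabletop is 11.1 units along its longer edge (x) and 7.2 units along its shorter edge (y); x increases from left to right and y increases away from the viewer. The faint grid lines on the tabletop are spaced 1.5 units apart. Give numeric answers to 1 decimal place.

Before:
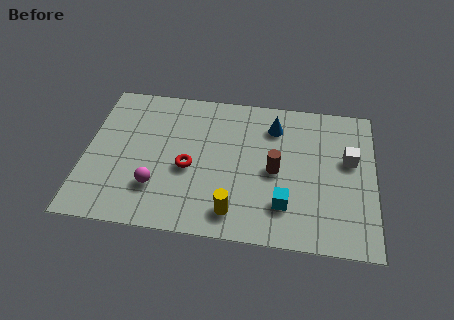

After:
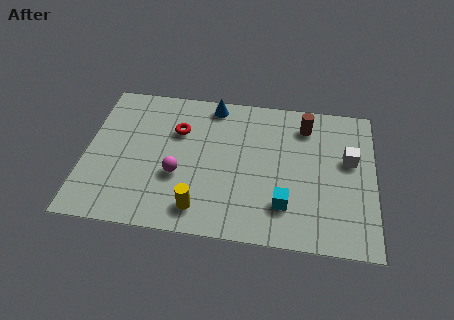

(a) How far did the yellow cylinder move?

1.3

The yellow cylinder moved from about (5.8, 1.2) to (4.5, 1.2), a distance of √(1.3² + 0.0²) ≈ 1.3.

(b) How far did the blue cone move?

2.5

The blue cone moved from about (7.2, 5.6) to (4.8, 6.4), a distance of √(2.4² + 0.8²) ≈ 2.5.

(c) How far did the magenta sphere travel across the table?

1.1

From (2.8, 2.0) to (3.6, 2.7), the magenta sphere covered √(0.8² + 0.7²) ≈ 1.1 units.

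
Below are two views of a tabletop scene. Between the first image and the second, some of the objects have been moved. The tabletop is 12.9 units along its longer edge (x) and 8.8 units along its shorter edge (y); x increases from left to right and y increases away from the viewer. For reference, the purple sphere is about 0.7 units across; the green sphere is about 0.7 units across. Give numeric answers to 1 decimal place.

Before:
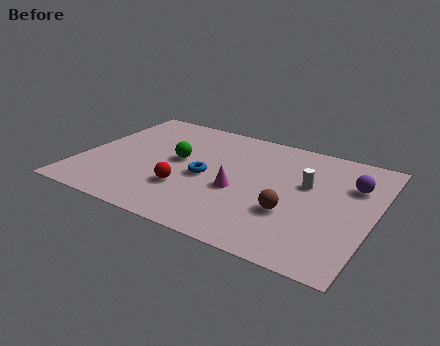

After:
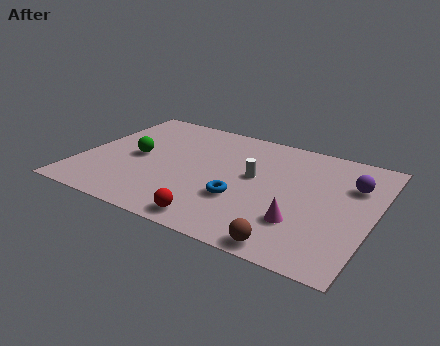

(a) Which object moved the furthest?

the magenta cone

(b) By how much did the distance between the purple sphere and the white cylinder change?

+2.3

The distance was about 2.1 in the first image and 4.4 in the second, so they moved 2.3 units further apart.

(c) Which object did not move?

the purple sphere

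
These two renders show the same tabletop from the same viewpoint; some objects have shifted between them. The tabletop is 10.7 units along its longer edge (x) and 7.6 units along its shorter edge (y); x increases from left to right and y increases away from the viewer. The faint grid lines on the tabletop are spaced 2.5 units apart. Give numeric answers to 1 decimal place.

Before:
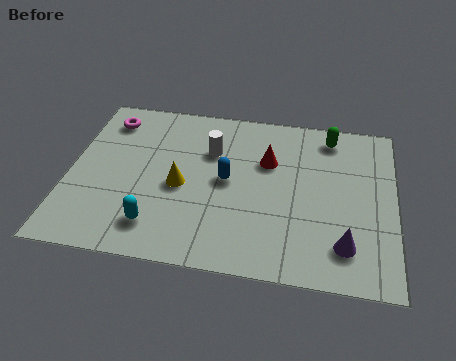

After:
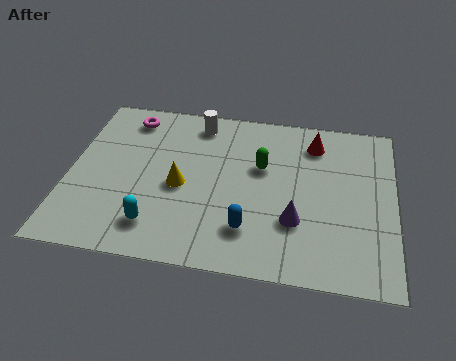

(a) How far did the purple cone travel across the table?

1.8

From (9.1, 1.6) to (7.5, 2.4), the purple cone covered √(1.6² + 0.8²) ≈ 1.8 units.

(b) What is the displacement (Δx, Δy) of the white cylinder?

(-0.5, 1.3)

From the two frames, the white cylinder sits at roughly (4.6, 5.2) before and (4.1, 6.5) after.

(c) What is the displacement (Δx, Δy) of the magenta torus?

(0.7, 0.2)

The magenta torus was at about (1.1, 6.2) and moved to about (1.8, 6.4).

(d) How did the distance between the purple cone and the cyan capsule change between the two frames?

-1.5

Before: roughly 6.1 units apart; after: 4.6. That's 1.5 units closer together.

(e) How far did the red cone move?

1.9

The red cone moved from about (6.5, 5.0) to (8.0, 6.1), a distance of √(1.5² + 1.1²) ≈ 1.9.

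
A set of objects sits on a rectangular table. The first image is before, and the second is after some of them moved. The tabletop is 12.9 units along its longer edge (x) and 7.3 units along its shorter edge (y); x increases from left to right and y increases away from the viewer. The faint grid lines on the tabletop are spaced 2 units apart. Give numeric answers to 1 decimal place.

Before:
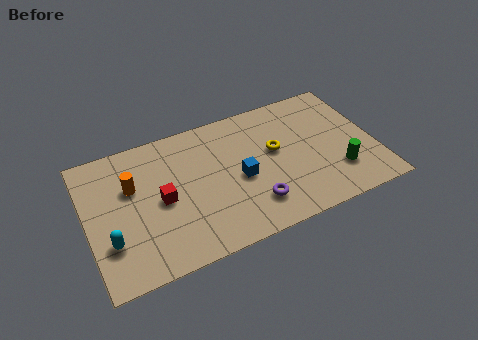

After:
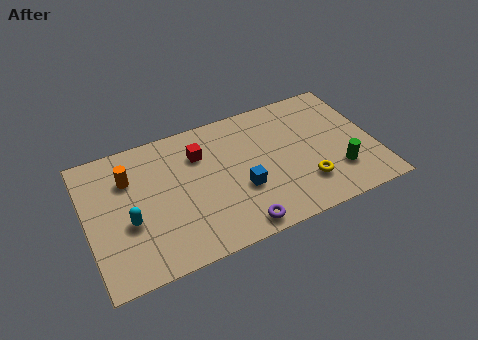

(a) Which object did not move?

the green cylinder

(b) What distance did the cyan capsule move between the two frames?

1.1

The cyan capsule was near (0.9, 2.2) before and (1.8, 2.9) after, so it travelled √(0.9² + 0.7²) ≈ 1.1 units.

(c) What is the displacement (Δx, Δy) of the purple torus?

(-0.8, -0.9)

The purple torus was at about (7.2, 1.7) and moved to about (6.4, 0.8).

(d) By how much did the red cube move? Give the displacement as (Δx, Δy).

(1.9, 1.8)

The red cube was at about (3.3, 3.5) and moved to about (5.2, 5.3).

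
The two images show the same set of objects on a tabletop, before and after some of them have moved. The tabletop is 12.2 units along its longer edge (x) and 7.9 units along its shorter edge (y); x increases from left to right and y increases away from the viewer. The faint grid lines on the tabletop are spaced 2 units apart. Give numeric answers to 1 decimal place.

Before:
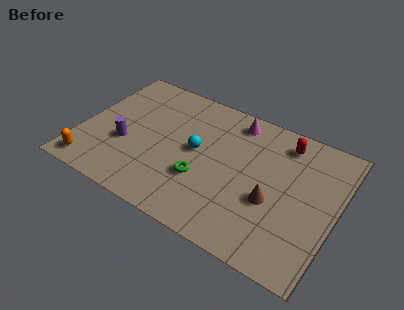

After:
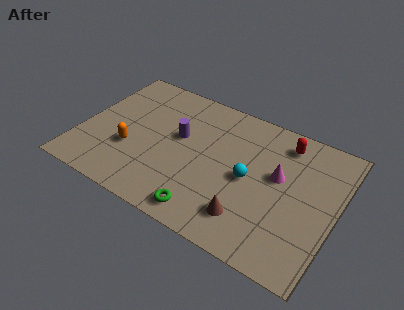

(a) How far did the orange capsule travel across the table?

2.4

The orange capsule moved from about (0.9, 1.0) to (2.5, 2.8), a distance of √(1.6² + 1.8²) ≈ 2.4.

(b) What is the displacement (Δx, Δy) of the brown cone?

(-0.9, -1.4)

From the two frames, the brown cone sits at roughly (9.3, 3.1) before and (8.4, 1.7) after.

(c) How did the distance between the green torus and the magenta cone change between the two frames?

+0.4

The distance was about 4.2 in the first image and 4.6 in the second, so they moved 0.4 units further apart.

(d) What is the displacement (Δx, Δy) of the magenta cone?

(2.4, -2.2)

The magenta cone started near (7.0, 6.8) and ended near (9.4, 4.6).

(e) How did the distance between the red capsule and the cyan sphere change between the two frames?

-1.5

The distance was about 4.6 in the first image and 3.1 in the second, so they moved 1.5 units closer together.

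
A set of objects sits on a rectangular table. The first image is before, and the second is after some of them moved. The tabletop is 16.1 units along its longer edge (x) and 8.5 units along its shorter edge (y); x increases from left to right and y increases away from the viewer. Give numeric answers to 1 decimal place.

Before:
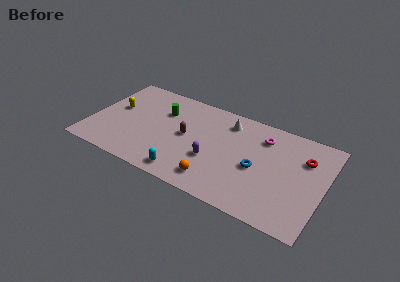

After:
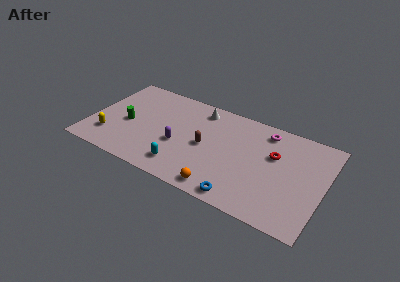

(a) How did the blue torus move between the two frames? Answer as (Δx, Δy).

(-0.7, -2.9)

The blue torus was at about (11.6, 3.8) and moved to about (10.9, 0.9).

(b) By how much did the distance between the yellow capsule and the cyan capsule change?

-1.5

They were about 6.7 units apart before and 5.2 after — 1.5 units closer together.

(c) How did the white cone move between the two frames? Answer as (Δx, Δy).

(-2.0, 0.3)

From the two frames, the white cone sits at roughly (9.2, 6.9) before and (7.2, 7.2) after.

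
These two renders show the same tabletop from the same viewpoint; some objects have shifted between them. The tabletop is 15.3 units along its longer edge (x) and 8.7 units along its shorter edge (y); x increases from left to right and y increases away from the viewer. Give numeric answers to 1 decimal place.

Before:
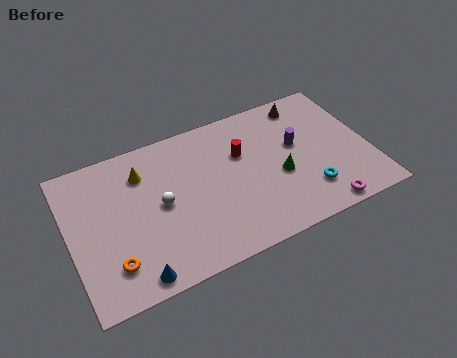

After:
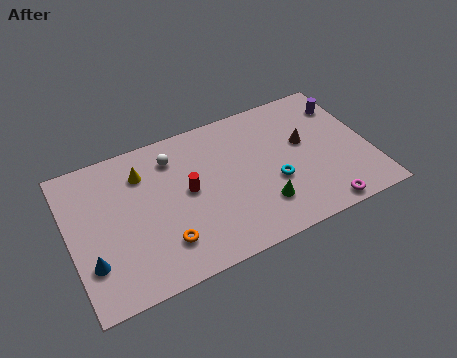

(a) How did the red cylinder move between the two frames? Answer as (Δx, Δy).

(-2.9, -1.1)

The red cylinder was at about (8.9, 5.7) and moved to about (6.0, 4.6).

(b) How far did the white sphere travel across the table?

2.7

The white sphere was near (4.6, 4.4) before and (5.5, 6.9) after, so it travelled √(0.9² + 2.5²) ≈ 2.7 units.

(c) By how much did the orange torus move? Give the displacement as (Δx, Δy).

(2.6, 0.1)

The orange torus was at about (1.9, 2.0) and moved to about (4.5, 2.1).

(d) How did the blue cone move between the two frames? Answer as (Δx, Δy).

(-2.0, 1.6)

From the two frames, the blue cone sits at roughly (2.9, 0.9) before and (0.9, 2.5) after.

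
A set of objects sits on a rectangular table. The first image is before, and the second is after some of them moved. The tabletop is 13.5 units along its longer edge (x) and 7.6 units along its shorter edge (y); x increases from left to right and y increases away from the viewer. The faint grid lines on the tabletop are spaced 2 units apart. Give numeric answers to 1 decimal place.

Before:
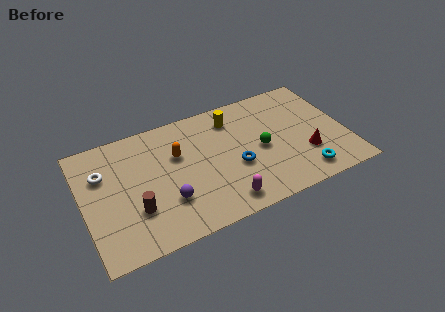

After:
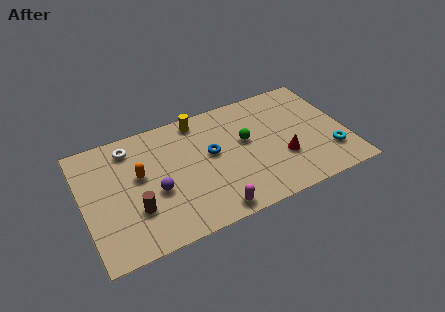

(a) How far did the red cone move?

1.2

The red cone moved from about (11.3, 2.4) to (10.1, 2.6), a distance of √(1.2² + 0.2²) ≈ 1.2.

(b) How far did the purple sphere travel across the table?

0.9

The purple sphere moved from about (4.1, 2.3) to (3.6, 3.1), a distance of √(0.5² + 0.8²) ≈ 0.9.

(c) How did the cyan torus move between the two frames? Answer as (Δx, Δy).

(1.5, 0.8)

The cyan torus was at about (11.0, 1.2) and moved to about (12.5, 2.0).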